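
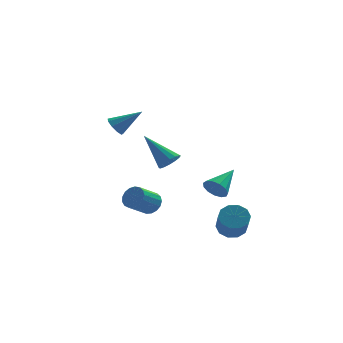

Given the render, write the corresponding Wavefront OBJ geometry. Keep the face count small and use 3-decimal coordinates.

v -3.603 -1.686 3.381
v -3.337 -2.059 3.009
v -2.357 -1.734 4.319
v -3.248 -1.678 2.91
v -3.325 -1.301 3.031
v -3.532 -1.104 3.316
v -3.772 -1.179 3.631
v -3.933 -1.492 3.83
v -3.94 -1.895 3.818
v -3.789 -2.201 3.602
v -3.551 -2.265 3.282
v -1.753 1.474 -3.029
v -1.414 1.659 -2.457
v -2.309 0.951 -1.699
v -2.647 0.766 -2.271
v -1.638 1.898 -2.497
v -2.533 1.19 -1.739
v -1.888 2.041 -2.659
v -2.783 1.333 -1.901
v -2.107 2.053 -2.906
v -3.002 1.345 -2.148
v -2.245 1.933 -3.181
v -3.14 1.225 -2.423
v -2.27 1.708 -3.421
v -3.165 1 -2.664
v -2.176 1.429 -3.572
v -3.071 0.721 -2.814
v -1.986 1.16 -3.598
v -2.881 0.452 -2.84
v -1.742 0.964 -3.493
v -2.637 0.256 -2.735
v -1.5 0.884 -3.282
v -2.395 0.176 -2.525
v -1.317 0.94 -3.014
v -2.212 0.231 -2.256
v -1.233 1.117 -2.748
v -2.128 0.409 -1.991
v -1.268 1.377 -2.547
v -2.163 0.669 -1.79
v 1.256 -0.045 -1.523
v 1.772 -0.204 -1.969
v 2.284 1.145 -0.757
v 1.563 0.085 -2.138
v 1.258 0.333 -2.113
v 0.951 0.46 -1.9
v 0.741 0.428 -1.567
v 0.695 0.245 -1.221
v 0.826 -0.03 -0.97
v 1.094 -0.31 -0.895
v 1.413 -0.505 -1.02
v 1.682 -0.555 -1.304
v 1.816 -0.443 -1.658
v 1.762 -2.562 -2.893
v 2.387 -2.264 -2.579
v 2.363 -3.401 -1.453
v 1.738 -3.698 -1.767
v 2.013 -2.06 -2.38
v 1.989 -3.196 -1.255
v 1.543 -2.047 -2.378
v 1.52 -3.184 -1.252
v 1.157 -2.231 -2.572
v 1.134 -3.368 -1.446
v 1.002 -2.542 -2.889
v 0.978 -3.678 -1.763
v 1.137 -2.859 -3.207
v 1.113 -3.996 -2.081
v 1.511 -3.064 -3.405
v 1.487 -4.2 -2.28
v 1.98 -3.076 -3.408
v 1.957 -4.213 -2.282
v 2.366 -2.892 -3.214
v 2.343 -4.029 -2.088
v 2.522 -2.582 -2.897
v 2.498 -3.718 -1.771
v -0.811 1.399 -0.219
v -0.266 1.584 0.105
v -1.989 2.461 1.159
v -0.318 1.829 -0.128
v -0.502 1.958 -0.385
v -0.769 1.938 -0.598
v -1.047 1.774 -0.709
v -1.262 1.509 -0.688
v -1.356 1.215 -0.542
v -1.304 0.97 -0.309
v -1.12 0.84 -0.052
v -0.853 0.861 0.16
v -0.575 1.025 0.271
v -0.361 1.29 0.251
f 2 1 4
f 2 4 3
f 4 1 5
f 4 5 3
f 5 1 6
f 5 6 3
f 6 1 7
f 6 7 3
f 7 1 8
f 7 8 3
f 8 1 9
f 8 9 3
f 9 1 10
f 9 10 3
f 10 1 11
f 10 11 3
f 11 1 2
f 11 2 3
f 13 12 16
f 13 16 14
f 14 16 17
f 14 17 15
f 16 12 18
f 16 18 17
f 17 18 19
f 17 19 15
f 18 12 20
f 18 20 19
f 19 20 21
f 19 21 15
f 20 12 22
f 20 22 21
f 21 22 23
f 21 23 15
f 22 12 24
f 22 24 23
f 23 24 25
f 23 25 15
f 24 12 26
f 24 26 25
f 25 26 27
f 25 27 15
f 26 12 28
f 26 28 27
f 27 28 29
f 27 29 15
f 28 12 30
f 28 30 29
f 29 30 31
f 29 31 15
f 30 12 32
f 30 32 31
f 31 32 33
f 31 33 15
f 32 12 34
f 32 34 33
f 33 34 35
f 33 35 15
f 34 12 36
f 34 36 35
f 35 36 37
f 35 37 15
f 36 12 38
f 36 38 37
f 37 38 39
f 37 39 15
f 38 12 13
f 38 13 39
f 39 13 14
f 39 14 15
f 41 40 43
f 41 43 42
f 43 40 44
f 43 44 42
f 44 40 45
f 44 45 42
f 45 40 46
f 45 46 42
f 46 40 47
f 46 47 42
f 47 40 48
f 47 48 42
f 48 40 49
f 48 49 42
f 49 40 50
f 49 50 42
f 50 40 51
f 50 51 42
f 51 40 52
f 51 52 42
f 52 40 41
f 52 41 42
f 54 53 57
f 54 57 55
f 55 57 58
f 55 58 56
f 57 53 59
f 57 59 58
f 58 59 60
f 58 60 56
f 59 53 61
f 59 61 60
f 60 61 62
f 60 62 56
f 61 53 63
f 61 63 62
f 62 63 64
f 62 64 56
f 63 53 65
f 63 65 64
f 64 65 66
f 64 66 56
f 65 53 67
f 65 67 66
f 66 67 68
f 66 68 56
f 67 53 69
f 67 69 68
f 68 69 70
f 68 70 56
f 69 53 71
f 69 71 70
f 70 71 72
f 70 72 56
f 71 53 73
f 71 73 72
f 72 73 74
f 72 74 56
f 73 53 54
f 73 54 74
f 74 54 55
f 74 55 56
f 76 75 78
f 76 78 77
f 78 75 79
f 78 79 77
f 79 75 80
f 79 80 77
f 80 75 81
f 80 81 77
f 81 75 82
f 81 82 77
f 82 75 83
f 82 83 77
f 83 75 84
f 83 84 77
f 84 75 85
f 84 85 77
f 85 75 86
f 85 86 77
f 86 75 87
f 86 87 77
f 87 75 88
f 87 88 77
f 88 75 76
f 88 76 77



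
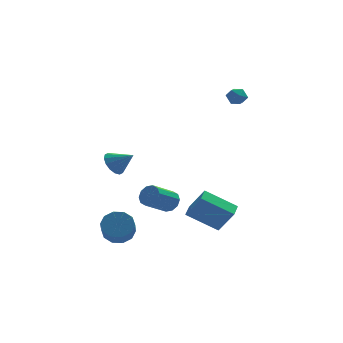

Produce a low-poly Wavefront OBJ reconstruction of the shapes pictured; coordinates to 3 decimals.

v -3.551 -2.828 -4.058
v -2.744 -2.61 -3.674
v -2.902 -3.714 -2.717
v -3.709 -3.932 -3.102
v -3.152 -2.318 -3.405
v -3.309 -3.423 -2.448
v -3.712 -2.222 -3.385
v -3.869 -3.326 -2.428
v -4.21 -2.356 -3.623
v -4.368 -3.461 -2.666
v -4.457 -2.671 -4.027
v -4.615 -3.776 -3.07
v -4.358 -3.046 -4.443
v -4.516 -4.15 -3.486
v -3.951 -3.337 -4.712
v -4.108 -4.442 -3.755
v -3.391 -3.434 -4.732
v -3.548 -4.538 -3.775
v -2.892 -3.299 -4.494
v -3.05 -4.404 -3.537
v -2.645 -2.984 -4.09
v -2.803 -4.089 -3.133
v 4.005 2.392 3.105
v 4.246 2.013 3.606
v 3.074 2.527 3.654
v 3.315 2.148 4.155
v 3.577 2.756 4.038
v 4.152 2.673 3.698
v 3.168 1.867 3.562
v 3.743 1.784 3.222
v 3.729 1.689 3.888
v 3.982 2.238 4.182
v 3.338 2.302 3.078
v 3.591 2.851 3.372
v -3.266 1.984 -1.069
v -2.692 2.284 -1.62
v -2.234 1.476 -0.271
v -2.755 2.61 -1.331
v -2.954 2.769 -0.973
v -3.237 2.717 -0.64
v -3.528 2.469 -0.422
v -3.748 2.091 -0.377
v -3.84 1.684 -0.518
v -3.777 1.357 -0.807
v -3.578 1.199 -1.165
v -3.295 1.251 -1.498
v -3.004 1.499 -1.716
v -2.784 1.877 -1.761
v 2.002 -1.799 -4.881
v 0.252 -1.35 -3.773
v 2.351 -0.891 -4.698
v 0.6 -0.442 -3.59
v 2.76 -2.378 -3.45
v 1.009 -1.929 -2.342
v 3.108 -1.47 -3.267
v 1.358 -1.021 -2.159
v -0.858 -3.128 -1.94
v -0.628 -2.82 -1.343
v -1.812 -3.604 -0.483
v -2.042 -3.912 -1.08
v -0.931 -2.559 -1.522
v -2.115 -3.342 -0.662
v -1.207 -2.515 -1.861
v -2.391 -3.298 -1.001
v -1.349 -2.705 -2.23
v -2.533 -3.488 -1.37
v -1.303 -3.057 -2.488
v -2.487 -3.84 -1.628
v -1.088 -3.436 -2.537
v -2.272 -4.22 -1.677
v -0.785 -3.698 -2.358
v -1.969 -4.481 -1.498
v -0.509 -3.742 -2.019
v -1.693 -4.525 -1.159
v -0.367 -3.552 -1.65
v -1.551 -4.335 -0.79
v -0.413 -3.2 -1.392
v -1.597 -3.983 -0.532
f 2 1 5
f 2 5 3
f 3 5 6
f 3 6 4
f 5 1 7
f 5 7 6
f 6 7 8
f 6 8 4
f 7 1 9
f 7 9 8
f 8 9 10
f 8 10 4
f 9 1 11
f 9 11 10
f 10 11 12
f 10 12 4
f 11 1 13
f 11 13 12
f 12 13 14
f 12 14 4
f 13 1 15
f 13 15 14
f 14 15 16
f 14 16 4
f 15 1 17
f 15 17 16
f 16 17 18
f 16 18 4
f 17 1 19
f 17 19 18
f 18 19 20
f 18 20 4
f 19 1 21
f 19 21 20
f 20 21 22
f 20 22 4
f 21 1 2
f 21 2 22
f 22 2 3
f 22 3 4
f 23 34 28
f 23 28 24
f 23 24 30
f 23 30 33
f 23 33 34
f 24 28 32
f 28 34 27
f 34 33 25
f 33 30 29
f 30 24 31
f 26 32 27
f 26 27 25
f 26 25 29
f 26 29 31
f 26 31 32
f 27 32 28
f 25 27 34
f 29 25 33
f 31 29 30
f 32 31 24
f 36 35 38
f 36 38 37
f 38 35 39
f 38 39 37
f 39 35 40
f 39 40 37
f 40 35 41
f 40 41 37
f 41 35 42
f 41 42 37
f 42 35 43
f 42 43 37
f 43 35 44
f 43 44 37
f 44 35 45
f 44 45 37
f 45 35 46
f 45 46 37
f 46 35 47
f 46 47 37
f 47 35 48
f 47 48 37
f 48 35 36
f 48 36 37
f 50 52 49
f 53 50 49
f 49 52 51
f 51 53 49
f 50 56 52
f 54 50 53
f 54 56 50
f 52 56 51
f 55 53 51
f 51 56 55
f 55 54 53
f 56 54 55
f 58 57 61
f 58 61 59
f 59 61 62
f 59 62 60
f 61 57 63
f 61 63 62
f 62 63 64
f 62 64 60
f 63 57 65
f 63 65 64
f 64 65 66
f 64 66 60
f 65 57 67
f 65 67 66
f 66 67 68
f 66 68 60
f 67 57 69
f 67 69 68
f 68 69 70
f 68 70 60
f 69 57 71
f 69 71 70
f 70 71 72
f 70 72 60
f 71 57 73
f 71 73 72
f 72 73 74
f 72 74 60
f 73 57 75
f 73 75 74
f 74 75 76
f 74 76 60
f 75 57 77
f 75 77 76
f 76 77 78
f 76 78 60
f 77 57 58
f 77 58 78
f 78 58 59
f 78 59 60



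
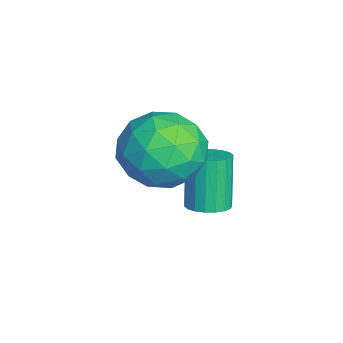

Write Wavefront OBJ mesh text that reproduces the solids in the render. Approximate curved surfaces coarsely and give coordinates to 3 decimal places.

v 1.435 1.02 -2.229
v 2.367 0.552 -1.52
v 0.433 -0.752 -2.08
v 1.365 -1.22 -1.371
v 0.62 -0.311 -0.913
v 1.239 0.784 -1.005
v 1.561 -0.984 -2.595
v 2.18 0.111 -2.687
v 2.445 -0.687 -1.746
v 1.864 -0.271 -0.706
v 0.936 0.071 -2.894
v 0.355 0.487 -1.854
v 1.989 0.942 -1.887
v 0.811 -1.142 -1.713
v 0.373 -0.608 -1.444
v 0.921 -0.883 -1.027
v 1.326 1.078 -1.585
v 1.874 0.803 -1.168
v 0.847 0.296 -0.811
v 0.926 -1.003 -2.432
v 1.474 -1.278 -2.015
v 1.879 0.683 -2.573
v 2.427 0.408 -2.156
v 1.953 -0.496 -2.789
v 2.583 -0.061 -1.603
v 1.994 -1.103 -1.516
v 2.109 -0.965 -2.236
v 2.473 -0.321 -2.289
v 2.241 0.183 -0.992
v 1.652 -0.859 -0.905
v 1.214 -0.324 -0.636
v 1.578 0.319 -0.69
v 2.287 -0.545 -1.125
v 1.148 0.659 -2.695
v 0.559 -0.383 -2.608
v 1.222 -0.519 -2.91
v 1.586 0.124 -2.964
v 0.806 0.903 -2.084
v 0.217 -0.139 -1.997
v 0.327 0.121 -1.311
v 0.691 0.765 -1.364
v 0.513 0.345 -2.475
v 0.662 1.139 -4.719
v 1.119 1.544 -4.562
v 0.515 1.605 -2.964
v 0.058 1.201 -3.121
v 0.912 1.713 -4.647
v 0.308 1.774 -3.048
v 0.655 1.769 -4.746
v 0.051 1.83 -3.147
v 0.4 1.7 -4.84
v -0.204 1.761 -3.241
v 0.197 1.52 -4.909
v -0.407 1.581 -3.311
v 0.086 1.264 -4.942
v -0.518 1.325 -3.343
v 0.089 0.984 -4.93
v -0.515 1.045 -3.331
v 0.205 0.735 -4.876
v -0.399 0.796 -3.278
v 0.412 0.566 -4.792
v -0.192 0.627 -3.193
v 0.669 0.51 -4.693
v 0.065 0.571 -3.094
v 0.924 0.579 -4.599
v 0.32 0.64 -3
v 1.127 0.759 -4.529
v 0.523 0.82 -2.931
v 1.238 1.015 -4.497
v 0.634 1.076 -2.898
v 1.235 1.295 -4.509
v 0.631 1.356 -2.91
f 1 38 17
f 38 12 41
f 17 41 6
f 38 41 17
f 1 17 13
f 17 6 18
f 13 18 2
f 17 18 13
f 1 13 22
f 13 2 23
f 22 23 8
f 13 23 22
f 1 22 34
f 22 8 37
f 34 37 11
f 22 37 34
f 1 34 38
f 34 11 42
f 38 42 12
f 34 42 38
f 2 18 29
f 18 6 32
f 29 32 10
f 18 32 29
f 6 41 19
f 41 12 40
f 19 40 5
f 41 40 19
f 12 42 39
f 42 11 35
f 39 35 3
f 42 35 39
f 11 37 36
f 37 8 24
f 36 24 7
f 37 24 36
f 8 23 28
f 23 2 25
f 28 25 9
f 23 25 28
f 4 30 16
f 30 10 31
f 16 31 5
f 30 31 16
f 4 16 14
f 16 5 15
f 14 15 3
f 16 15 14
f 4 14 21
f 14 3 20
f 21 20 7
f 14 20 21
f 4 21 26
f 21 7 27
f 26 27 9
f 21 27 26
f 4 26 30
f 26 9 33
f 30 33 10
f 26 33 30
f 5 31 19
f 31 10 32
f 19 32 6
f 31 32 19
f 3 15 39
f 15 5 40
f 39 40 12
f 15 40 39
f 7 20 36
f 20 3 35
f 36 35 11
f 20 35 36
f 9 27 28
f 27 7 24
f 28 24 8
f 27 24 28
f 10 33 29
f 33 9 25
f 29 25 2
f 33 25 29
f 44 43 47
f 44 47 45
f 45 47 48
f 45 48 46
f 47 43 49
f 47 49 48
f 48 49 50
f 48 50 46
f 49 43 51
f 49 51 50
f 50 51 52
f 50 52 46
f 51 43 53
f 51 53 52
f 52 53 54
f 52 54 46
f 53 43 55
f 53 55 54
f 54 55 56
f 54 56 46
f 55 43 57
f 55 57 56
f 56 57 58
f 56 58 46
f 57 43 59
f 57 59 58
f 58 59 60
f 58 60 46
f 59 43 61
f 59 61 60
f 60 61 62
f 60 62 46
f 61 43 63
f 61 63 62
f 62 63 64
f 62 64 46
f 63 43 65
f 63 65 64
f 64 65 66
f 64 66 46
f 65 43 67
f 65 67 66
f 66 67 68
f 66 68 46
f 67 43 69
f 67 69 68
f 68 69 70
f 68 70 46
f 69 43 71
f 69 71 70
f 70 71 72
f 70 72 46
f 71 43 44
f 71 44 72
f 72 44 45
f 72 45 46



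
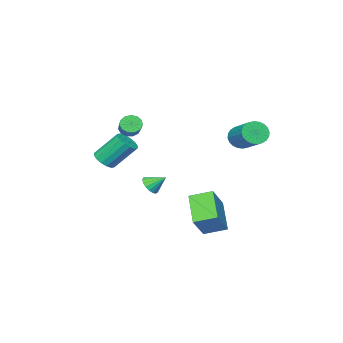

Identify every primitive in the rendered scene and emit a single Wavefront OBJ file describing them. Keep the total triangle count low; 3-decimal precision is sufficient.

v 0.817 -2.135 -0.549
v 1.089 -2.606 -0.078
v 0.315 -1.617 1.36
v 0.043 -1.145 0.889
v 1.353 -2.345 -0.116
v 0.578 -1.356 1.322
v 1.472 -2.028 -0.271
v 0.698 -1.038 1.168
v 1.416 -1.739 -0.499
v 0.642 -0.749 0.939
v 1.2 -1.556 -0.741
v 0.426 -0.566 0.697
v 0.881 -1.528 -0.932
v 0.107 -0.539 0.506
v 0.545 -1.663 -1.02
v -0.229 -0.674 0.418
v 0.282 -1.924 -0.982
v -0.493 -0.935 0.456
v 0.162 -2.242 -0.828
v -0.612 -1.252 0.611
v 0.218 -2.531 -0.599
v -0.556 -1.541 0.839
v 0.434 -2.714 -0.357
v -0.34 -1.724 1.081
v 0.753 -2.741 -0.166
v -0.021 -1.752 1.272
v 1.332 0.379 2.488
v 1.656 -0.056 2.72
v 2.392 0.846 3.384
v 2.068 1.281 3.152
v 1.805 0.031 2.436
v 2.542 0.933 3.1
v 1.804 0.228 2.169
v 2.541 1.13 2.832
v 1.654 0.474 2.003
v 2.39 1.375 2.666
v 1.401 0.689 1.991
v 2.137 1.591 2.654
v 1.126 0.806 2.137
v 1.862 1.708 2.801
v 0.916 0.787 2.394
v 1.653 1.689 3.058
v 0.839 0.639 2.682
v 1.575 1.541 3.345
v 0.918 0.408 2.908
v 1.654 1.31 3.571
v 1.128 0.168 3
v 1.865 1.07 3.664
v 1.403 -0.005 2.93
v 2.14 0.897 3.594
v -2.367 1.765 -3.855
v -1.159 2.184 -2.546
v -3.155 2.77 -3.45
v -1.947 3.189 -2.14
v -1.413 3.031 -5.14
v -0.205 3.45 -3.83
v -2.201 4.036 -4.734
v -0.993 4.455 -3.425
v -4.353 2.944 1.092
v -3.987 2.502 1.621
v -3.261 4.174 2.516
v -3.627 4.616 1.988
v -3.774 2.526 1.405
v -3.048 4.197 2.3
v -3.649 2.613 1.141
v -2.923 4.284 2.036
v -3.631 2.75 0.87
v -2.905 4.421 1.765
v -3.723 2.917 0.633
v -2.997 4.588 1.528
v -3.911 3.088 0.466
v -3.185 4.759 1.361
v -4.166 3.238 0.394
v -3.441 4.909 1.289
v -4.45 3.342 0.429
v -3.724 5.013 1.324
v -4.719 3.386 0.564
v -3.993 5.058 1.459
v -4.932 3.363 0.78
v -4.206 5.034 1.675
v -5.057 3.276 1.044
v -4.331 4.947 1.939
v -5.075 3.139 1.315
v -4.349 4.81 2.21
v -4.983 2.972 1.552
v -4.257 4.643 2.447
v -4.795 2.801 1.719
v -4.069 4.472 2.614
v -4.539 2.651 1.791
v -3.814 4.322 2.686
v -4.256 2.547 1.756
v -3.53 4.218 2.651
v -1.842 -1.395 -2.902
v -1.281 -1.359 -2.557
v -2.298 -0.645 -2.238
v -1.246 -1.139 -2.781
v -1.348 -0.978 -3.033
v -1.563 -0.913 -3.255
v -1.842 -0.957 -3.396
v -2.121 -1.103 -3.424
v -2.336 -1.315 -3.332
v -2.438 -1.545 -3.141
v -2.404 -1.741 -2.896
v -2.241 -1.858 -2.652
v -1.986 -1.869 -2.465
v -1.699 -1.771 -2.378
v -1.444 -1.587 -2.411
f 2 1 5
f 2 5 3
f 3 5 6
f 3 6 4
f 5 1 7
f 5 7 6
f 6 7 8
f 6 8 4
f 7 1 9
f 7 9 8
f 8 9 10
f 8 10 4
f 9 1 11
f 9 11 10
f 10 11 12
f 10 12 4
f 11 1 13
f 11 13 12
f 12 13 14
f 12 14 4
f 13 1 15
f 13 15 14
f 14 15 16
f 14 16 4
f 15 1 17
f 15 17 16
f 16 17 18
f 16 18 4
f 17 1 19
f 17 19 18
f 18 19 20
f 18 20 4
f 19 1 21
f 19 21 20
f 20 21 22
f 20 22 4
f 21 1 23
f 21 23 22
f 22 23 24
f 22 24 4
f 23 1 25
f 23 25 24
f 24 25 26
f 24 26 4
f 25 1 2
f 25 2 26
f 26 2 3
f 26 3 4
f 28 27 31
f 28 31 29
f 29 31 32
f 29 32 30
f 31 27 33
f 31 33 32
f 32 33 34
f 32 34 30
f 33 27 35
f 33 35 34
f 34 35 36
f 34 36 30
f 35 27 37
f 35 37 36
f 36 37 38
f 36 38 30
f 37 27 39
f 37 39 38
f 38 39 40
f 38 40 30
f 39 27 41
f 39 41 40
f 40 41 42
f 40 42 30
f 41 27 43
f 41 43 42
f 42 43 44
f 42 44 30
f 43 27 45
f 43 45 44
f 44 45 46
f 44 46 30
f 45 27 47
f 45 47 46
f 46 47 48
f 46 48 30
f 47 27 49
f 47 49 48
f 48 49 50
f 48 50 30
f 49 27 28
f 49 28 50
f 50 28 29
f 50 29 30
f 52 54 51
f 55 52 51
f 51 54 53
f 53 55 51
f 52 58 54
f 56 52 55
f 56 58 52
f 54 58 53
f 57 55 53
f 53 58 57
f 57 56 55
f 58 56 57
f 60 59 63
f 60 63 61
f 61 63 64
f 61 64 62
f 63 59 65
f 63 65 64
f 64 65 66
f 64 66 62
f 65 59 67
f 65 67 66
f 66 67 68
f 66 68 62
f 67 59 69
f 67 69 68
f 68 69 70
f 68 70 62
f 69 59 71
f 69 71 70
f 70 71 72
f 70 72 62
f 71 59 73
f 71 73 72
f 72 73 74
f 72 74 62
f 73 59 75
f 73 75 74
f 74 75 76
f 74 76 62
f 75 59 77
f 75 77 76
f 76 77 78
f 76 78 62
f 77 59 79
f 77 79 78
f 78 79 80
f 78 80 62
f 79 59 81
f 79 81 80
f 80 81 82
f 80 82 62
f 81 59 83
f 81 83 82
f 82 83 84
f 82 84 62
f 83 59 85
f 83 85 84
f 84 85 86
f 84 86 62
f 85 59 87
f 85 87 86
f 86 87 88
f 86 88 62
f 87 59 89
f 87 89 88
f 88 89 90
f 88 90 62
f 89 59 91
f 89 91 90
f 90 91 92
f 90 92 62
f 91 59 60
f 91 60 92
f 92 60 61
f 92 61 62
f 94 93 96
f 94 96 95
f 96 93 97
f 96 97 95
f 97 93 98
f 97 98 95
f 98 93 99
f 98 99 95
f 99 93 100
f 99 100 95
f 100 93 101
f 100 101 95
f 101 93 102
f 101 102 95
f 102 93 103
f 102 103 95
f 103 93 104
f 103 104 95
f 104 93 105
f 104 105 95
f 105 93 106
f 105 106 95
f 106 93 107
f 106 107 95
f 107 93 94
f 107 94 95



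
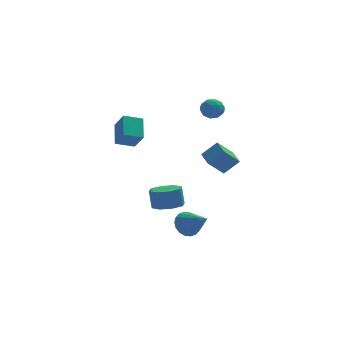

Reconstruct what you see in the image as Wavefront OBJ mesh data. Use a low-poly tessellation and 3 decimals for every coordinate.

v 0.214 3.052 -4.204
v 0.992 2.513 -3.994
v 0.864 2.808 -2.765
v 0.086 3.348 -2.976
v 1.168 3.218 -4.145
v 1.04 3.514 -2.916
v 0.785 3.826 -4.331
v 0.657 4.122 -3.102
v 0.067 3.981 -4.443
v -0.061 4.276 -3.214
v -0.564 3.592 -4.415
v -0.692 3.887 -3.186
v -0.74 2.886 -4.264
v -0.868 3.182 -3.035
v -0.357 2.278 -4.078
v -0.485 2.574 -2.849
v 0.361 2.124 -3.966
v 0.233 2.419 -2.737
v 2.984 -0.033 -0.222
v 2.058 -0.362 0.76
v 2.756 1.113 -0.052
v 1.83 0.783 0.93
v 3.87 0.017 0.63
v 2.944 -0.313 1.612
v 3.642 1.162 0.8
v 2.716 0.833 1.782
v -3.082 -1.278 2.964
v -2.994 -0.038 3.821
v -2.008 -1.115 2.619
v -1.92 0.125 3.476
v -2.66 -1.985 3.944
v -2.572 -0.745 4.801
v -1.586 -1.822 3.599
v -1.498 -0.582 4.456
v 0.751 -2.112 -2.99
v 1.26 -1.491 -2.682
v 1.669 -3.368 -1.97
v 0.971 -1.497 -2.431
v 0.639 -1.625 -2.29
v 0.33 -1.85 -2.288
v 0.103 -2.126 -2.425
v 0.005 -2.4 -2.674
v 0.055 -2.617 -2.985
v 0.243 -2.734 -3.298
v 0.531 -2.727 -3.549
v 0.863 -2.599 -3.69
v 1.173 -2.374 -3.692
v 1.399 -2.098 -3.555
v 1.497 -1.824 -3.306
v 1.448 -1.607 -2.995
v 3.04 2.883 3.022
v 3.32 2.421 3.537
v 2.02 2.979 3.663
v 2.3 2.517 4.178
v 2.586 3.201 4.096
v 3.216 3.142 3.7
v 2.124 2.258 3.5
v 2.754 2.199 3.104
v 2.754 2.034 3.833
v 3.04 2.618 4.201
v 2.3 2.782 2.999
v 2.586 3.366 3.367
v 3.269 2.644 3.223
v 2.071 2.756 3.977
v 2.239 3.159 3.928
v 2.404 2.887 4.231
v 3.208 3.068 3.319
v 3.373 2.796 3.622
v 2.942 3.255 3.95
v 1.967 2.604 3.578
v 2.132 2.332 3.881
v 2.936 2.513 2.969
v 3.101 2.241 3.272
v 2.398 2.145 3.25
v 3.101 2.145 3.7
v 2.502 2.201 4.076
v 2.398 2.049 3.678
v 2.768 2.014 3.445
v 3.269 2.488 3.916
v 2.67 2.544 4.293
v 2.838 2.946 4.244
v 3.208 2.911 4.012
v 2.936 2.26 4.09
v 2.67 2.856 2.907
v 2.071 2.912 3.284
v 2.132 2.489 3.188
v 2.502 2.454 2.956
v 2.838 3.199 3.124
v 2.239 3.255 3.5
v 2.572 3.386 3.755
v 2.942 3.351 3.522
v 2.404 3.14 3.11
f 2 1 5
f 2 5 3
f 3 5 6
f 3 6 4
f 5 1 7
f 5 7 6
f 6 7 8
f 6 8 4
f 7 1 9
f 7 9 8
f 8 9 10
f 8 10 4
f 9 1 11
f 9 11 10
f 10 11 12
f 10 12 4
f 11 1 13
f 11 13 12
f 12 13 14
f 12 14 4
f 13 1 15
f 13 15 14
f 14 15 16
f 14 16 4
f 15 1 17
f 15 17 16
f 16 17 18
f 16 18 4
f 17 1 2
f 17 2 18
f 18 2 3
f 18 3 4
f 20 22 19
f 23 20 19
f 19 22 21
f 21 23 19
f 20 26 22
f 24 20 23
f 24 26 20
f 22 26 21
f 25 23 21
f 21 26 25
f 25 24 23
f 26 24 25
f 28 30 27
f 31 28 27
f 27 30 29
f 29 31 27
f 28 34 30
f 32 28 31
f 32 34 28
f 30 34 29
f 33 31 29
f 29 34 33
f 33 32 31
f 34 32 33
f 36 35 38
f 36 38 37
f 38 35 39
f 38 39 37
f 39 35 40
f 39 40 37
f 40 35 41
f 40 41 37
f 41 35 42
f 41 42 37
f 42 35 43
f 42 43 37
f 43 35 44
f 43 44 37
f 44 35 45
f 44 45 37
f 45 35 46
f 45 46 37
f 46 35 47
f 46 47 37
f 47 35 48
f 47 48 37
f 48 35 49
f 48 49 37
f 49 35 50
f 49 50 37
f 50 35 36
f 50 36 37
f 51 88 67
f 88 62 91
f 67 91 56
f 88 91 67
f 51 67 63
f 67 56 68
f 63 68 52
f 67 68 63
f 51 63 72
f 63 52 73
f 72 73 58
f 63 73 72
f 51 72 84
f 72 58 87
f 84 87 61
f 72 87 84
f 51 84 88
f 84 61 92
f 88 92 62
f 84 92 88
f 52 68 79
f 68 56 82
f 79 82 60
f 68 82 79
f 56 91 69
f 91 62 90
f 69 90 55
f 91 90 69
f 62 92 89
f 92 61 85
f 89 85 53
f 92 85 89
f 61 87 86
f 87 58 74
f 86 74 57
f 87 74 86
f 58 73 78
f 73 52 75
f 78 75 59
f 73 75 78
f 54 80 66
f 80 60 81
f 66 81 55
f 80 81 66
f 54 66 64
f 66 55 65
f 64 65 53
f 66 65 64
f 54 64 71
f 64 53 70
f 71 70 57
f 64 70 71
f 54 71 76
f 71 57 77
f 76 77 59
f 71 77 76
f 54 76 80
f 76 59 83
f 80 83 60
f 76 83 80
f 55 81 69
f 81 60 82
f 69 82 56
f 81 82 69
f 53 65 89
f 65 55 90
f 89 90 62
f 65 90 89
f 57 70 86
f 70 53 85
f 86 85 61
f 70 85 86
f 59 77 78
f 77 57 74
f 78 74 58
f 77 74 78
f 60 83 79
f 83 59 75
f 79 75 52
f 83 75 79



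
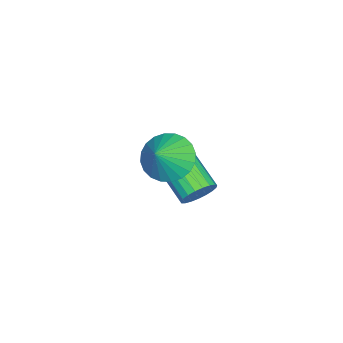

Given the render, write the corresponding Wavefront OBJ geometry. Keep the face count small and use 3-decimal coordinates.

v -0.565 0.478 -2.125
v 0.001 0.257 -1.757
v -0.97 -0.879 -0.946
v -1.535 -0.658 -1.315
v -0.105 0.471 -1.584
v -1.076 -0.664 -0.773
v -0.291 0.687 -1.505
v -1.261 -0.449 -0.694
v -0.524 0.866 -1.533
v -1.494 -0.27 -0.722
v -0.764 0.978 -1.663
v -1.734 -0.157 -0.852
v -0.969 1.004 -1.873
v -1.94 -0.132 -1.062
v -1.105 0.939 -2.127
v -2.076 -0.197 -1.316
v -1.147 0.794 -2.381
v -2.118 -0.342 -1.57
v -1.089 0.594 -2.59
v -2.059 -0.542 -1.779
v -0.94 0.374 -2.719
v -1.91 -0.761 -1.908
v -0.726 0.172 -2.746
v -1.696 -0.963 -1.935
v -0.484 0.024 -2.665
v -1.455 -1.112 -1.854
v -0.256 -0.047 -2.491
v -1.227 -1.183 -1.68
v -0.082 -0.027 -2.254
v -1.052 -1.162 -1.443
v 0.009 0.081 -1.994
v -0.962 -1.055 -1.183
v 2.07 0.161 1.926
v 2.724 0.111 1.253
v 2.93 -0.021 2.774
v 2.726 0.47 1.328
v 2.628 0.782 1.494
v 2.445 0.999 1.726
v 2.205 1.089 1.989
v 1.945 1.037 2.242
v 1.704 0.852 2.447
v 1.518 0.562 2.573
v 1.417 0.211 2.6
v 1.415 -0.148 2.525
v 1.513 -0.46 2.359
v 1.696 -0.678 2.127
v 1.936 -0.767 1.864
v 2.196 -0.716 1.611
v 2.437 -0.531 1.406
v 2.623 -0.24 1.28
f 2 1 5
f 2 5 3
f 3 5 6
f 3 6 4
f 5 1 7
f 5 7 6
f 6 7 8
f 6 8 4
f 7 1 9
f 7 9 8
f 8 9 10
f 8 10 4
f 9 1 11
f 9 11 10
f 10 11 12
f 10 12 4
f 11 1 13
f 11 13 12
f 12 13 14
f 12 14 4
f 13 1 15
f 13 15 14
f 14 15 16
f 14 16 4
f 15 1 17
f 15 17 16
f 16 17 18
f 16 18 4
f 17 1 19
f 17 19 18
f 18 19 20
f 18 20 4
f 19 1 21
f 19 21 20
f 20 21 22
f 20 22 4
f 21 1 23
f 21 23 22
f 22 23 24
f 22 24 4
f 23 1 25
f 23 25 24
f 24 25 26
f 24 26 4
f 25 1 27
f 25 27 26
f 26 27 28
f 26 28 4
f 27 1 29
f 27 29 28
f 28 29 30
f 28 30 4
f 29 1 31
f 29 31 30
f 30 31 32
f 30 32 4
f 31 1 2
f 31 2 32
f 32 2 3
f 32 3 4
f 34 33 36
f 34 36 35
f 36 33 37
f 36 37 35
f 37 33 38
f 37 38 35
f 38 33 39
f 38 39 35
f 39 33 40
f 39 40 35
f 40 33 41
f 40 41 35
f 41 33 42
f 41 42 35
f 42 33 43
f 42 43 35
f 43 33 44
f 43 44 35
f 44 33 45
f 44 45 35
f 45 33 46
f 45 46 35
f 46 33 47
f 46 47 35
f 47 33 48
f 47 48 35
f 48 33 49
f 48 49 35
f 49 33 50
f 49 50 35
f 50 33 34
f 50 34 35



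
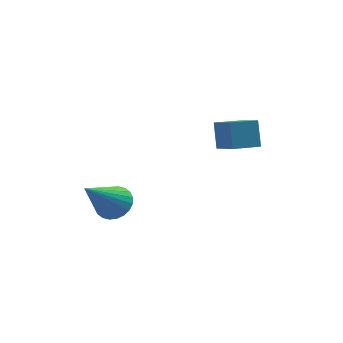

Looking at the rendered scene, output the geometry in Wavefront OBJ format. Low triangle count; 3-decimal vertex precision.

v -1.091 0.118 -3.506
v -0.44 0.058 -3.179
v -1.909 -1.178 -2.114
v -0.553 0.279 -3.039
v -0.747 0.476 -2.97
v -0.993 0.618 -2.983
v -1.255 0.684 -3.075
v -1.491 0.664 -3.233
v -1.666 0.56 -3.432
v -1.754 0.39 -3.643
v -1.741 0.178 -3.833
v -1.628 -0.044 -3.972
v -1.434 -0.24 -4.041
v -1.188 -0.383 -4.029
v -0.926 -0.449 -3.936
v -0.69 -0.429 -3.779
v -0.515 -0.325 -3.579
v -0.427 -0.155 -3.369
v 2.827 1.572 -1.528
v 2.701 2.038 -0.495
v 2.236 2.589 -2.058
v 2.109 3.054 -1.025
v 3.771 2.066 -1.635
v 3.644 2.531 -0.602
v 3.179 3.082 -2.165
v 3.053 3.548 -1.132
f 2 1 4
f 2 4 3
f 4 1 5
f 4 5 3
f 5 1 6
f 5 6 3
f 6 1 7
f 6 7 3
f 7 1 8
f 7 8 3
f 8 1 9
f 8 9 3
f 9 1 10
f 9 10 3
f 10 1 11
f 10 11 3
f 11 1 12
f 11 12 3
f 12 1 13
f 12 13 3
f 13 1 14
f 13 14 3
f 14 1 15
f 14 15 3
f 15 1 16
f 15 16 3
f 16 1 17
f 16 17 3
f 17 1 18
f 17 18 3
f 18 1 2
f 18 2 3
f 20 22 19
f 23 20 19
f 19 22 21
f 21 23 19
f 20 26 22
f 24 20 23
f 24 26 20
f 22 26 21
f 25 23 21
f 21 26 25
f 25 24 23
f 26 24 25



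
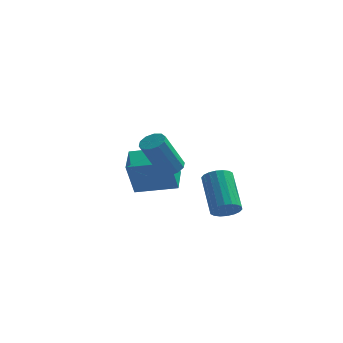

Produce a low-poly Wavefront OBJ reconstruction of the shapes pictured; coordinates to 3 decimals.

v -0.124 3.135 -0.293
v -0.379 2.699 1.299
v -0.329 4.469 0.039
v -0.584 4.033 1.631
v 1.684 3.327 0.049
v 1.429 2.891 1.641
v 1.479 4.661 0.381
v 1.224 4.225 1.973
v 2.357 -0.801 3.039
v 2.71 -1.233 2.993
v 2.117 -1.891 4.594
v 1.763 -1.459 4.641
v 2.875 -0.978 3.159
v 2.281 -1.635 4.76
v 2.841 -0.655 3.279
v 2.248 -1.313 4.88
v 2.623 -0.388 3.308
v 2.029 -1.046 4.909
v 2.303 -0.279 3.234
v 1.709 -0.937 4.835
v 2.003 -0.369 3.086
v 1.41 -1.027 4.687
v 1.839 -0.625 2.92
v 1.245 -1.282 4.521
v 1.872 -0.947 2.8
v 1.279 -1.605 4.401
v 2.091 -1.214 2.771
v 1.497 -1.872 4.372
v 2.411 -1.323 2.845
v 1.817 -1.981 4.446
v 4.06 1.445 -0.132
v 4.658 1.723 -0.13
v 3.999 3.133 1.093
v 3.4 2.855 1.092
v 4.525 1.856 -0.355
v 3.866 3.267 0.868
v 4.3 1.908 -0.536
v 3.64 3.318 0.687
v 4.027 1.868 -0.637
v 3.367 3.278 0.586
v 3.76 1.744 -0.638
v 3.101 3.154 0.585
v 3.553 1.561 -0.539
v 2.894 2.971 0.684
v 3.447 1.355 -0.358
v 2.787 2.765 0.865
v 3.461 1.167 -0.133
v 2.802 2.577 1.09
v 3.594 1.033 0.092
v 2.935 2.444 1.315
v 3.82 0.982 0.273
v 3.16 2.392 1.496
v 4.093 1.022 0.374
v 3.433 2.432 1.597
v 4.359 1.146 0.375
v 3.7 2.556 1.598
v 4.566 1.329 0.276
v 3.907 2.739 1.499
v 4.673 1.535 0.095
v 4.013 2.945 1.318
f 2 4 1
f 5 2 1
f 1 4 3
f 3 5 1
f 2 8 4
f 6 2 5
f 6 8 2
f 4 8 3
f 7 5 3
f 3 8 7
f 7 6 5
f 8 6 7
f 10 9 13
f 10 13 11
f 11 13 14
f 11 14 12
f 13 9 15
f 13 15 14
f 14 15 16
f 14 16 12
f 15 9 17
f 15 17 16
f 16 17 18
f 16 18 12
f 17 9 19
f 17 19 18
f 18 19 20
f 18 20 12
f 19 9 21
f 19 21 20
f 20 21 22
f 20 22 12
f 21 9 23
f 21 23 22
f 22 23 24
f 22 24 12
f 23 9 25
f 23 25 24
f 24 25 26
f 24 26 12
f 25 9 27
f 25 27 26
f 26 27 28
f 26 28 12
f 27 9 29
f 27 29 28
f 28 29 30
f 28 30 12
f 29 9 10
f 29 10 30
f 30 10 11
f 30 11 12
f 32 31 35
f 32 35 33
f 33 35 36
f 33 36 34
f 35 31 37
f 35 37 36
f 36 37 38
f 36 38 34
f 37 31 39
f 37 39 38
f 38 39 40
f 38 40 34
f 39 31 41
f 39 41 40
f 40 41 42
f 40 42 34
f 41 31 43
f 41 43 42
f 42 43 44
f 42 44 34
f 43 31 45
f 43 45 44
f 44 45 46
f 44 46 34
f 45 31 47
f 45 47 46
f 46 47 48
f 46 48 34
f 47 31 49
f 47 49 48
f 48 49 50
f 48 50 34
f 49 31 51
f 49 51 50
f 50 51 52
f 50 52 34
f 51 31 53
f 51 53 52
f 52 53 54
f 52 54 34
f 53 31 55
f 53 55 54
f 54 55 56
f 54 56 34
f 55 31 57
f 55 57 56
f 56 57 58
f 56 58 34
f 57 31 59
f 57 59 58
f 58 59 60
f 58 60 34
f 59 31 32
f 59 32 60
f 60 32 33
f 60 33 34



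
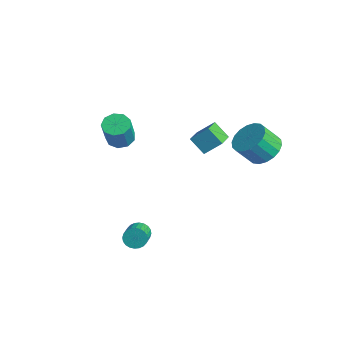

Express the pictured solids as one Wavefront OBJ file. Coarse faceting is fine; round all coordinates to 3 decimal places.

v 1.253 -2.641 -3.16
v 1.675 -2.391 -3.571
v 2.669 -3.149 -3.011
v 2.247 -3.399 -2.6
v 1.691 -2.229 -3.38
v 2.685 -2.988 -2.821
v 1.64 -2.131 -3.157
v 2.634 -2.89 -2.597
v 1.53 -2.11 -2.933
v 2.524 -2.869 -2.374
v 1.378 -2.17 -2.744
v 2.372 -2.929 -2.185
v 1.207 -2.302 -2.619
v 2.201 -3.06 -2.059
v 1.043 -2.485 -2.576
v 2.037 -3.243 -2.016
v 0.911 -2.692 -2.621
v 1.905 -3.45 -2.062
v 0.831 -2.891 -2.749
v 1.825 -3.649 -2.189
v 0.815 -3.052 -2.939
v 1.809 -3.811 -2.38
v 0.866 -3.15 -3.163
v 1.86 -3.909 -2.603
v 0.976 -3.171 -3.386
v 1.97 -3.93 -2.827
v 1.128 -3.111 -3.575
v 2.122 -3.87 -3.016
v 1.299 -2.98 -3.701
v 2.293 -3.738 -3.141
v 1.463 -2.797 -3.744
v 2.457 -3.555 -3.184
v 1.595 -2.59 -3.698
v 2.589 -3.348 -3.139
v 0.623 1.548 0.973
v -0.132 1.16 1.793
v -0.301 2.507 0.575
v -1.056 2.118 1.395
v 1.096 2.342 1.785
v 0.341 1.953 2.605
v 0.172 3.3 1.387
v -0.583 2.912 2.207
v -3.386 -1.138 0.762
v -2.65 -1.091 0.479
v -1.998 -1.676 2.074
v -2.734 -1.722 2.358
v -2.79 -0.622 0.707
v -2.138 -1.207 2.303
v -3.208 -0.394 0.962
v -2.557 -0.979 2.558
v -3.71 -0.514 1.123
v -3.059 -1.099 2.719
v -4.06 -0.926 1.115
v -3.409 -1.51 2.711
v -4.095 -1.437 0.942
v -3.443 -2.021 2.538
v -3.797 -1.808 0.685
v -3.146 -2.392 2.281
v -3.307 -1.865 0.464
v -2.656 -2.449 2.06
v -2.854 -1.582 0.382
v -2.203 -2.167 1.978
v 3.449 3.409 2.393
v 4.116 3.96 2.971
v 3.877 3.102 4.064
v 3.211 2.551 3.487
v 3.712 4.172 3.049
v 3.473 3.314 4.143
v 3.256 4.233 2.997
v 3.017 3.375 4.091
v 2.838 4.131 2.826
v 2.6 3.273 3.919
v 2.542 3.885 2.569
v 2.303 3.028 3.662
v 2.425 3.546 2.277
v 2.186 2.688 3.37
v 2.511 3.179 2.008
v 2.272 2.321 3.102
v 2.783 2.858 1.816
v 2.544 2 2.909
v 3.187 2.646 1.737
v 2.948 1.788 2.831
v 3.643 2.585 1.789
v 3.404 1.727 2.883
v 4.06 2.687 1.961
v 3.822 1.829 3.054
v 4.357 2.932 2.218
v 4.118 2.075 3.311
v 4.474 3.272 2.51
v 4.235 2.414 3.603
v 4.388 3.639 2.778
v 4.149 2.781 3.872
f 2 1 5
f 2 5 3
f 3 5 6
f 3 6 4
f 5 1 7
f 5 7 6
f 6 7 8
f 6 8 4
f 7 1 9
f 7 9 8
f 8 9 10
f 8 10 4
f 9 1 11
f 9 11 10
f 10 11 12
f 10 12 4
f 11 1 13
f 11 13 12
f 12 13 14
f 12 14 4
f 13 1 15
f 13 15 14
f 14 15 16
f 14 16 4
f 15 1 17
f 15 17 16
f 16 17 18
f 16 18 4
f 17 1 19
f 17 19 18
f 18 19 20
f 18 20 4
f 19 1 21
f 19 21 20
f 20 21 22
f 20 22 4
f 21 1 23
f 21 23 22
f 22 23 24
f 22 24 4
f 23 1 25
f 23 25 24
f 24 25 26
f 24 26 4
f 25 1 27
f 25 27 26
f 26 27 28
f 26 28 4
f 27 1 29
f 27 29 28
f 28 29 30
f 28 30 4
f 29 1 31
f 29 31 30
f 30 31 32
f 30 32 4
f 31 1 33
f 31 33 32
f 32 33 34
f 32 34 4
f 33 1 2
f 33 2 34
f 34 2 3
f 34 3 4
f 36 38 35
f 39 36 35
f 35 38 37
f 37 39 35
f 36 42 38
f 40 36 39
f 40 42 36
f 38 42 37
f 41 39 37
f 37 42 41
f 41 40 39
f 42 40 41
f 44 43 47
f 44 47 45
f 45 47 48
f 45 48 46
f 47 43 49
f 47 49 48
f 48 49 50
f 48 50 46
f 49 43 51
f 49 51 50
f 50 51 52
f 50 52 46
f 51 43 53
f 51 53 52
f 52 53 54
f 52 54 46
f 53 43 55
f 53 55 54
f 54 55 56
f 54 56 46
f 55 43 57
f 55 57 56
f 56 57 58
f 56 58 46
f 57 43 59
f 57 59 58
f 58 59 60
f 58 60 46
f 59 43 61
f 59 61 60
f 60 61 62
f 60 62 46
f 61 43 44
f 61 44 62
f 62 44 45
f 62 45 46
f 64 63 67
f 64 67 65
f 65 67 68
f 65 68 66
f 67 63 69
f 67 69 68
f 68 69 70
f 68 70 66
f 69 63 71
f 69 71 70
f 70 71 72
f 70 72 66
f 71 63 73
f 71 73 72
f 72 73 74
f 72 74 66
f 73 63 75
f 73 75 74
f 74 75 76
f 74 76 66
f 75 63 77
f 75 77 76
f 76 77 78
f 76 78 66
f 77 63 79
f 77 79 78
f 78 79 80
f 78 80 66
f 79 63 81
f 79 81 80
f 80 81 82
f 80 82 66
f 81 63 83
f 81 83 82
f 82 83 84
f 82 84 66
f 83 63 85
f 83 85 84
f 84 85 86
f 84 86 66
f 85 63 87
f 85 87 86
f 86 87 88
f 86 88 66
f 87 63 89
f 87 89 88
f 88 89 90
f 88 90 66
f 89 63 91
f 89 91 90
f 90 91 92
f 90 92 66
f 91 63 64
f 91 64 92
f 92 64 65
f 92 65 66



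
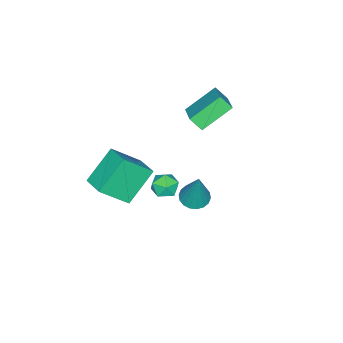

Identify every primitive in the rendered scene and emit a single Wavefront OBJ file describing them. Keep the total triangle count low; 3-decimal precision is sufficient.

v 2.026 -2.852 0.683
v 0.621 -2.434 2.072
v 1.04 -1.912 -0.598
v -0.365 -1.493 0.792
v 2.645 -1.787 0.988
v 1.24 -1.368 2.378
v 1.659 -0.846 -0.292
v 0.254 -0.428 1.097
v -2.877 -0.638 2.951
v -4.137 0.203 3.977
v -2.996 -0.057 2.329
v -4.256 0.784 3.355
v -1.824 0.216 3.545
v -3.084 1.057 4.571
v -1.943 0.797 2.923
v -3.203 1.638 3.949
v -2.343 -0.741 -2.675
v -1.631 -0.485 -2.545
v -2.089 -1.775 -2.035
v -1.377 -1.519 -1.905
v -1.976 -1.174 -1.571
v -2.133 -0.536 -1.966
v -1.587 -1.724 -2.614
v -1.744 -1.086 -3.009
v -1.164 -1.093 -2.507
v -1.404 -0.753 -1.862
v -2.316 -1.507 -2.718
v -2.556 -1.167 -2.073
v 1.426 2.406 1.83
v 2.094 2.241 1.702
v 1.934 2.894 3.85
v 2.083 2.544 1.631
v 1.942 2.82 1.6
v 1.698 3.014 1.614
v 1.401 3.088 1.671
v 1.109 3.026 1.76
v 0.879 2.842 1.862
v 0.758 2.572 1.958
v 0.769 2.269 2.028
v 0.91 1.993 2.059
v 1.153 1.798 2.045
v 1.45 1.725 1.988
v 1.743 1.786 1.899
v 1.972 1.97 1.797
f 2 4 1
f 5 2 1
f 1 4 3
f 3 5 1
f 2 8 4
f 6 2 5
f 6 8 2
f 4 8 3
f 7 5 3
f 3 8 7
f 7 6 5
f 8 6 7
f 10 12 9
f 13 10 9
f 9 12 11
f 11 13 9
f 10 16 12
f 14 10 13
f 14 16 10
f 12 16 11
f 15 13 11
f 11 16 15
f 15 14 13
f 16 14 15
f 17 28 22
f 17 22 18
f 17 18 24
f 17 24 27
f 17 27 28
f 18 22 26
f 22 28 21
f 28 27 19
f 27 24 23
f 24 18 25
f 20 26 21
f 20 21 19
f 20 19 23
f 20 23 25
f 20 25 26
f 21 26 22
f 19 21 28
f 23 19 27
f 25 23 24
f 26 25 18
f 30 29 32
f 30 32 31
f 32 29 33
f 32 33 31
f 33 29 34
f 33 34 31
f 34 29 35
f 34 35 31
f 35 29 36
f 35 36 31
f 36 29 37
f 36 37 31
f 37 29 38
f 37 38 31
f 38 29 39
f 38 39 31
f 39 29 40
f 39 40 31
f 40 29 41
f 40 41 31
f 41 29 42
f 41 42 31
f 42 29 43
f 42 43 31
f 43 29 44
f 43 44 31
f 44 29 30
f 44 30 31



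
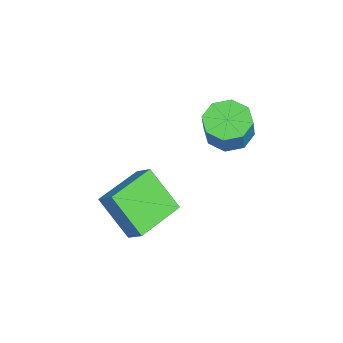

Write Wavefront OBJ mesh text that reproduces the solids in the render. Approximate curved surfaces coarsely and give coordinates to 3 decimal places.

v 0.825 -2.667 -2.524
v 0.193 -3.917 -0.972
v 1.246 -2.07 -1.872
v 0.615 -3.319 -0.32
v 2.645 -3.781 -2.68
v 2.014 -5.03 -1.128
v 3.067 -3.183 -2.028
v 2.435 -4.433 -0.476
v -0.055 -0.441 1.853
v 0.799 -0.461 1.417
v 1.45 -0.439 2.69
v 0.595 -0.419 3.127
v 0.557 0.224 1.529
v 1.207 0.246 2.802
v -0.045 0.519 1.831
v 0.606 0.541 3.104
v -0.652 0.251 2.146
v -0.002 0.274 3.42
v -0.91 -0.421 2.29
v -0.259 -0.399 3.563
v -0.667 -1.106 2.178
v -0.017 -1.084 3.451
v -0.066 -1.401 1.876
v 0.585 -1.379 3.149
v 0.542 -1.134 1.56
v 1.192 -1.111 2.834
f 2 4 1
f 5 2 1
f 1 4 3
f 3 5 1
f 2 8 4
f 6 2 5
f 6 8 2
f 4 8 3
f 7 5 3
f 3 8 7
f 7 6 5
f 8 6 7
f 10 9 13
f 10 13 11
f 11 13 14
f 11 14 12
f 13 9 15
f 13 15 14
f 14 15 16
f 14 16 12
f 15 9 17
f 15 17 16
f 16 17 18
f 16 18 12
f 17 9 19
f 17 19 18
f 18 19 20
f 18 20 12
f 19 9 21
f 19 21 20
f 20 21 22
f 20 22 12
f 21 9 23
f 21 23 22
f 22 23 24
f 22 24 12
f 23 9 25
f 23 25 24
f 24 25 26
f 24 26 12
f 25 9 10
f 25 10 26
f 26 10 11
f 26 11 12



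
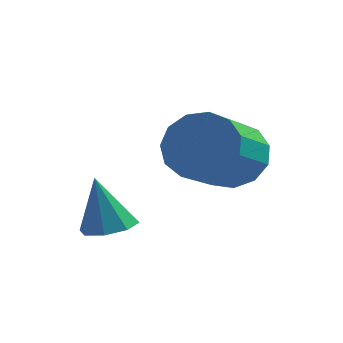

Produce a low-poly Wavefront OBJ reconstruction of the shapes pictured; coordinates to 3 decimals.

v 0.224 1.328 0.773
v 0.857 1.438 0.927
v -0.124 1.412 2.147
v 0.602 1.865 0.836
v 0.127 1.977 0.708
v -0.292 1.709 0.619
v -0.408 1.217 0.619
v -0.154 0.79 0.71
v 0.322 0.678 0.838
v 0.741 0.947 0.927
v 2.287 3.617 2.177
v 2.833 3.927 2.876
v 2.539 2.494 3.742
v 1.993 2.183 3.043
v 2.342 4.094 2.985
v 2.048 2.66 3.851
v 1.834 4.109 2.837
v 1.54 2.676 3.703
v 1.469 3.967 2.48
v 1.175 2.534 3.346
v 1.364 3.715 2.026
v 1.07 2.282 2.892
v 1.553 3.431 1.621
v 1.258 1.998 2.486
v 1.974 3.206 1.392
v 1.68 1.773 2.257
v 2.495 3.112 1.412
v 2.2 1.679 2.278
v 2.949 3.177 1.675
v 2.655 1.744 2.541
v 3.194 3.382 2.098
v 2.9 1.949 2.964
v 3.151 3.662 2.546
v 2.856 2.229 3.411
f 2 1 4
f 2 4 3
f 4 1 5
f 4 5 3
f 5 1 6
f 5 6 3
f 6 1 7
f 6 7 3
f 7 1 8
f 7 8 3
f 8 1 9
f 8 9 3
f 9 1 10
f 9 10 3
f 10 1 2
f 10 2 3
f 12 11 15
f 12 15 13
f 13 15 16
f 13 16 14
f 15 11 17
f 15 17 16
f 16 17 18
f 16 18 14
f 17 11 19
f 17 19 18
f 18 19 20
f 18 20 14
f 19 11 21
f 19 21 20
f 20 21 22
f 20 22 14
f 21 11 23
f 21 23 22
f 22 23 24
f 22 24 14
f 23 11 25
f 23 25 24
f 24 25 26
f 24 26 14
f 25 11 27
f 25 27 26
f 26 27 28
f 26 28 14
f 27 11 29
f 27 29 28
f 28 29 30
f 28 30 14
f 29 11 31
f 29 31 30
f 30 31 32
f 30 32 14
f 31 11 33
f 31 33 32
f 32 33 34
f 32 34 14
f 33 11 12
f 33 12 34
f 34 12 13
f 34 13 14



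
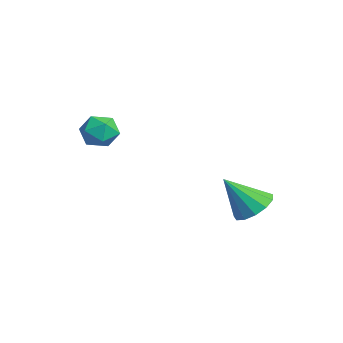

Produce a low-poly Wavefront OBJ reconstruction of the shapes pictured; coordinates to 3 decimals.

v -4.268 -1.557 0.229
v -3.969 -1.056 -0.166
v -3.291 -2.144 0.226
v -2.992 -1.643 -0.169
v -3.163 -1.508 0.501
v -3.767 -1.145 0.503
v -3.493 -2.055 -0.443
v -4.097 -1.692 -0.441
v -3.49 -1.364 -0.581
v -3.286 -1.026 0.002
v -3.974 -2.174 0.058
v -3.77 -1.836 0.641
v -0.192 2.354 -2.241
v 0.499 2.526 -2.005
v -0.368 1.446 -1.059
v 0.239 2.808 -1.828
v -0.158 2.945 -1.781
v -0.565 2.895 -1.88
v -0.854 2.673 -2.094
v -0.933 2.35 -2.354
v -0.777 2.028 -2.578
v -0.435 1.809 -2.695
v -0.015 1.763 -2.668
v 0.348 1.905 -2.505
v 0.54 2.189 -2.258
f 1 12 6
f 1 6 2
f 1 2 8
f 1 8 11
f 1 11 12
f 2 6 10
f 6 12 5
f 12 11 3
f 11 8 7
f 8 2 9
f 4 10 5
f 4 5 3
f 4 3 7
f 4 7 9
f 4 9 10
f 5 10 6
f 3 5 12
f 7 3 11
f 9 7 8
f 10 9 2
f 14 13 16
f 14 16 15
f 16 13 17
f 16 17 15
f 17 13 18
f 17 18 15
f 18 13 19
f 18 19 15
f 19 13 20
f 19 20 15
f 20 13 21
f 20 21 15
f 21 13 22
f 21 22 15
f 22 13 23
f 22 23 15
f 23 13 24
f 23 24 15
f 24 13 25
f 24 25 15
f 25 13 14
f 25 14 15



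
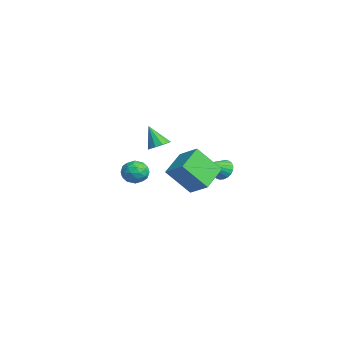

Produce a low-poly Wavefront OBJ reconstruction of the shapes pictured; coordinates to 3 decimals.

v 3.537 -0.624 1.909
v 3.822 -1.013 2.348
v 2.638 -1.167 2.012
v 2.923 -1.556 2.451
v 2.8 -0.933 2.598
v 3.355 -0.597 2.535
v 3.105 -1.583 1.825
v 3.66 -1.247 1.762
v 3.555 -1.605 2.296
v 3.366 -1.203 2.774
v 3.094 -0.977 1.586
v 2.905 -0.575 2.064
v 3.758 -0.771 2.12
v 2.702 -1.409 2.24
v 2.629 -1.043 2.327
v 2.797 -1.271 2.585
v 3.484 -0.527 2.229
v 3.651 -0.755 2.487
v 3.051 -0.708 2.634
v 2.809 -1.425 1.873
v 2.976 -1.653 2.131
v 3.663 -0.909 1.775
v 3.831 -1.137 2.033
v 3.409 -1.472 1.726
v 3.769 -1.347 2.347
v 3.241 -1.667 2.408
v 3.347 -1.682 2.04
v 3.674 -1.485 2.003
v 3.658 -1.111 2.628
v 3.13 -1.43 2.688
v 3.057 -1.064 2.775
v 3.384 -0.867 2.738
v 3.501 -1.46 2.598
v 3.33 -0.75 1.672
v 2.802 -1.069 1.732
v 3.076 -1.313 1.622
v 3.403 -1.116 1.585
v 3.219 -0.513 1.952
v 2.691 -0.833 2.013
v 2.786 -0.695 2.357
v 3.113 -0.498 2.32
v 2.959 -0.72 1.762
v -1.94 4.086 -0.237
v -1.624 4.476 0.093
v -1.44 3.094 0.457
v -1.837 4.459 0.222
v -2.068 4.377 0.272
v -2.276 4.246 0.234
v -2.427 4.087 0.114
v -2.493 3.927 -0.066
v -2.463 3.795 -0.276
v -2.343 3.714 -0.479
v -2.154 3.697 -0.64
v -1.927 3.747 -0.732
v -1.703 3.856 -0.738
v -1.519 4.004 -0.657
v -1.409 4.167 -0.504
v -1.39 4.316 -0.304
v -1.466 4.425 -0.093
v 1.223 2.424 0.895
v 1.021 1.362 2.141
v 2.063 2.982 1.507
v 1.861 1.92 2.754
v 2.239 1.54 0.306
v 2.037 0.478 1.553
v 3.079 2.098 0.919
v 2.877 1.036 2.165
v -3.041 1.344 1.124
v -2.57 1.05 1.254
v -3.579 0.956 2.196
v -2.537 1.374 1.388
v -2.696 1.686 1.421
v -2.987 1.868 1.341
v -3.299 1.849 1.178
v -3.512 1.637 0.994
v -3.546 1.313 0.86
v -3.387 1.001 0.827
v -3.096 0.819 0.907
v -2.784 0.838 1.071
f 1 38 17
f 38 12 41
f 17 41 6
f 38 41 17
f 1 17 13
f 17 6 18
f 13 18 2
f 17 18 13
f 1 13 22
f 13 2 23
f 22 23 8
f 13 23 22
f 1 22 34
f 22 8 37
f 34 37 11
f 22 37 34
f 1 34 38
f 34 11 42
f 38 42 12
f 34 42 38
f 2 18 29
f 18 6 32
f 29 32 10
f 18 32 29
f 6 41 19
f 41 12 40
f 19 40 5
f 41 40 19
f 12 42 39
f 42 11 35
f 39 35 3
f 42 35 39
f 11 37 36
f 37 8 24
f 36 24 7
f 37 24 36
f 8 23 28
f 23 2 25
f 28 25 9
f 23 25 28
f 4 30 16
f 30 10 31
f 16 31 5
f 30 31 16
f 4 16 14
f 16 5 15
f 14 15 3
f 16 15 14
f 4 14 21
f 14 3 20
f 21 20 7
f 14 20 21
f 4 21 26
f 21 7 27
f 26 27 9
f 21 27 26
f 4 26 30
f 26 9 33
f 30 33 10
f 26 33 30
f 5 31 19
f 31 10 32
f 19 32 6
f 31 32 19
f 3 15 39
f 15 5 40
f 39 40 12
f 15 40 39
f 7 20 36
f 20 3 35
f 36 35 11
f 20 35 36
f 9 27 28
f 27 7 24
f 28 24 8
f 27 24 28
f 10 33 29
f 33 9 25
f 29 25 2
f 33 25 29
f 44 43 46
f 44 46 45
f 46 43 47
f 46 47 45
f 47 43 48
f 47 48 45
f 48 43 49
f 48 49 45
f 49 43 50
f 49 50 45
f 50 43 51
f 50 51 45
f 51 43 52
f 51 52 45
f 52 43 53
f 52 53 45
f 53 43 54
f 53 54 45
f 54 43 55
f 54 55 45
f 55 43 56
f 55 56 45
f 56 43 57
f 56 57 45
f 57 43 58
f 57 58 45
f 58 43 59
f 58 59 45
f 59 43 44
f 59 44 45
f 61 63 60
f 64 61 60
f 60 63 62
f 62 64 60
f 61 67 63
f 65 61 64
f 65 67 61
f 63 67 62
f 66 64 62
f 62 67 66
f 66 65 64
f 67 65 66
f 69 68 71
f 69 71 70
f 71 68 72
f 71 72 70
f 72 68 73
f 72 73 70
f 73 68 74
f 73 74 70
f 74 68 75
f 74 75 70
f 75 68 76
f 75 76 70
f 76 68 77
f 76 77 70
f 77 68 78
f 77 78 70
f 78 68 79
f 78 79 70
f 79 68 69
f 79 69 70



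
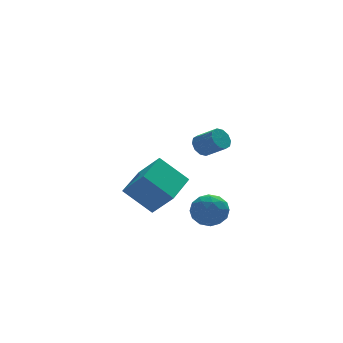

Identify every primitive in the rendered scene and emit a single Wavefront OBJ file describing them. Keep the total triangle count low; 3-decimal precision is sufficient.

v -0.766 -2.467 2.341
v -0.236 -2.294 2.047
v 0.415 -3.1 2.746
v -0.114 -3.273 3.039
v -0.282 -2.063 2.357
v 0.369 -2.869 3.056
v -0.514 -1.986 2.661
v 0.137 -2.793 3.359
v -0.841 -2.093 2.842
v -0.19 -2.9 3.541
v -1.14 -2.343 2.832
v -0.489 -3.149 3.531
v -1.295 -2.64 2.634
v -0.644 -3.446 3.333
v -1.249 -2.871 2.324
v -0.598 -3.677 3.023
v -1.017 -2.947 2.021
v -0.366 -3.754 2.719
v -0.69 -2.84 1.839
v -0.039 -3.647 2.538
v -0.391 -2.591 1.849
v 0.26 -3.397 2.548
v -0.407 -0.741 -2.322
v 0.577 -0.907 -2.368
v -0.677 -2.333 -2.372
v 0.307 -2.499 -2.418
v -0.1 -2.143 -1.579
v 0.067 -1.159 -1.548
v -0.167 -2.081 -3.192
v 0 -1.097 -3.161
v 0.725 -1.735 -2.907
v 0.767 -1.773 -1.909
v -0.867 -1.467 -2.831
v -0.825 -1.505 -1.833
v 0.109 -0.684 -2.341
v -0.209 -2.556 -2.399
v -0.448 -2.347 -1.906
v 0.13 -2.444 -1.933
v -0.191 -0.832 -1.858
v 0.388 -0.93 -1.886
v -0.011 -1.656 -1.422
v -0.488 -2.31 -2.854
v 0.091 -2.408 -2.882
v -0.23 -0.796 -2.807
v 0.348 -0.893 -2.834
v -0.089 -1.584 -3.318
v 0.775 -1.268 -2.685
v 0.615 -2.204 -2.714
v 0.337 -1.959 -3.169
v 0.435 -1.38 -3.151
v 0.799 -1.291 -2.098
v 0.64 -2.227 -2.128
v 0.4 -2.018 -1.634
v 0.499 -1.439 -1.616
v 0.886 -1.778 -2.415
v -0.74 -1.013 -2.612
v -0.899 -1.949 -2.642
v -0.599 -1.801 -3.124
v -0.5 -1.222 -3.106
v -0.715 -1.036 -2.026
v -0.875 -1.972 -2.055
v -0.535 -1.86 -1.589
v -0.437 -1.281 -1.571
v -0.986 -1.462 -2.325
v -1.777 1.748 -3.833
v -3.046 2.529 -2.499
v -0.398 3.416 -3.497
v -1.667 4.197 -2.163
v -0.993 0.843 -2.557
v -2.262 1.624 -1.223
v 0.386 2.511 -2.221
v -0.883 3.292 -0.887
f 2 1 5
f 2 5 3
f 3 5 6
f 3 6 4
f 5 1 7
f 5 7 6
f 6 7 8
f 6 8 4
f 7 1 9
f 7 9 8
f 8 9 10
f 8 10 4
f 9 1 11
f 9 11 10
f 10 11 12
f 10 12 4
f 11 1 13
f 11 13 12
f 12 13 14
f 12 14 4
f 13 1 15
f 13 15 14
f 14 15 16
f 14 16 4
f 15 1 17
f 15 17 16
f 16 17 18
f 16 18 4
f 17 1 19
f 17 19 18
f 18 19 20
f 18 20 4
f 19 1 21
f 19 21 20
f 20 21 22
f 20 22 4
f 21 1 2
f 21 2 22
f 22 2 3
f 22 3 4
f 23 60 39
f 60 34 63
f 39 63 28
f 60 63 39
f 23 39 35
f 39 28 40
f 35 40 24
f 39 40 35
f 23 35 44
f 35 24 45
f 44 45 30
f 35 45 44
f 23 44 56
f 44 30 59
f 56 59 33
f 44 59 56
f 23 56 60
f 56 33 64
f 60 64 34
f 56 64 60
f 24 40 51
f 40 28 54
f 51 54 32
f 40 54 51
f 28 63 41
f 63 34 62
f 41 62 27
f 63 62 41
f 34 64 61
f 64 33 57
f 61 57 25
f 64 57 61
f 33 59 58
f 59 30 46
f 58 46 29
f 59 46 58
f 30 45 50
f 45 24 47
f 50 47 31
f 45 47 50
f 26 52 38
f 52 32 53
f 38 53 27
f 52 53 38
f 26 38 36
f 38 27 37
f 36 37 25
f 38 37 36
f 26 36 43
f 36 25 42
f 43 42 29
f 36 42 43
f 26 43 48
f 43 29 49
f 48 49 31
f 43 49 48
f 26 48 52
f 48 31 55
f 52 55 32
f 48 55 52
f 27 53 41
f 53 32 54
f 41 54 28
f 53 54 41
f 25 37 61
f 37 27 62
f 61 62 34
f 37 62 61
f 29 42 58
f 42 25 57
f 58 57 33
f 42 57 58
f 31 49 50
f 49 29 46
f 50 46 30
f 49 46 50
f 32 55 51
f 55 31 47
f 51 47 24
f 55 47 51
f 66 68 65
f 69 66 65
f 65 68 67
f 67 69 65
f 66 72 68
f 70 66 69
f 70 72 66
f 68 72 67
f 71 69 67
f 67 72 71
f 71 70 69
f 72 70 71



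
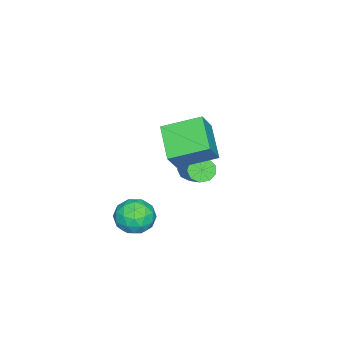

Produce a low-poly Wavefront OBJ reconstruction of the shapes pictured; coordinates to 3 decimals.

v 2.57 -2.403 -2.776
v 3.497 -2.942 -2.742
v 1.863 -3.678 -3.718
v 2.79 -4.217 -3.684
v 2.204 -4.099 -2.793
v 2.641 -3.312 -2.211
v 2.719 -3.308 -4.249
v 3.156 -2.521 -3.667
v 3.588 -3.502 -3.652
v 3.271 -3.991 -2.752
v 2.089 -2.629 -3.708
v 1.772 -3.118 -2.808
v 3.095 -2.561 -2.676
v 2.265 -4.059 -3.784
v 1.92 -3.99 -3.26
v 2.465 -4.307 -3.24
v 2.593 -2.778 -2.364
v 3.137 -3.095 -2.344
v 2.378 -3.775 -2.374
v 2.223 -3.525 -4.116
v 2.767 -3.842 -4.096
v 2.895 -2.313 -3.22
v 3.44 -2.63 -3.2
v 2.982 -2.845 -4.086
v 3.694 -3.207 -3.191
v 3.279 -3.956 -3.745
v 3.237 -3.422 -4.077
v 3.493 -2.959 -3.735
v 3.507 -3.494 -2.662
v 3.092 -4.243 -3.216
v 2.748 -4.174 -2.692
v 3.004 -3.711 -2.35
v 3.561 -3.823 -3.197
v 2.268 -2.377 -3.244
v 1.853 -3.126 -3.798
v 2.356 -2.909 -4.11
v 2.612 -2.446 -3.768
v 2.081 -2.664 -2.715
v 1.666 -3.413 -3.269
v 1.867 -3.661 -2.725
v 2.123 -3.198 -2.383
v 1.799 -2.797 -3.263
v -0.958 -1.996 -1.955
v -0.525 -1.918 -2.512
v 0.831 -0.807 -1.302
v 0.398 -0.884 -0.745
v -0.841 -1.55 -2.495
v 0.515 -0.439 -1.285
v -1.212 -1.39 -2.226
v 0.144 -0.279 -1.016
v -1.465 -1.514 -1.829
v -0.108 -0.403 -0.62
v -1.48 -1.863 -1.492
v -0.124 -0.752 -0.282
v -1.251 -2.274 -1.371
v 0.105 -1.163 -0.161
v -0.885 -2.555 -1.523
v 0.471 -1.444 -0.314
v -0.553 -2.574 -1.878
v 0.803 -1.463 -0.668
v -0.411 -2.322 -2.268
v 0.945 -1.211 -1.058
v 2.468 -1.242 0.765
v 1.012 -2.254 1.712
v 1.704 0.522 1.477
v 0.248 -0.49 2.423
v 3.292 -1.35 1.917
v 1.836 -2.362 2.863
v 2.528 0.414 2.628
v 1.072 -0.598 3.575
f 1 38 17
f 38 12 41
f 17 41 6
f 38 41 17
f 1 17 13
f 17 6 18
f 13 18 2
f 17 18 13
f 1 13 22
f 13 2 23
f 22 23 8
f 13 23 22
f 1 22 34
f 22 8 37
f 34 37 11
f 22 37 34
f 1 34 38
f 34 11 42
f 38 42 12
f 34 42 38
f 2 18 29
f 18 6 32
f 29 32 10
f 18 32 29
f 6 41 19
f 41 12 40
f 19 40 5
f 41 40 19
f 12 42 39
f 42 11 35
f 39 35 3
f 42 35 39
f 11 37 36
f 37 8 24
f 36 24 7
f 37 24 36
f 8 23 28
f 23 2 25
f 28 25 9
f 23 25 28
f 4 30 16
f 30 10 31
f 16 31 5
f 30 31 16
f 4 16 14
f 16 5 15
f 14 15 3
f 16 15 14
f 4 14 21
f 14 3 20
f 21 20 7
f 14 20 21
f 4 21 26
f 21 7 27
f 26 27 9
f 21 27 26
f 4 26 30
f 26 9 33
f 30 33 10
f 26 33 30
f 5 31 19
f 31 10 32
f 19 32 6
f 31 32 19
f 3 15 39
f 15 5 40
f 39 40 12
f 15 40 39
f 7 20 36
f 20 3 35
f 36 35 11
f 20 35 36
f 9 27 28
f 27 7 24
f 28 24 8
f 27 24 28
f 10 33 29
f 33 9 25
f 29 25 2
f 33 25 29
f 44 43 47
f 44 47 45
f 45 47 48
f 45 48 46
f 47 43 49
f 47 49 48
f 48 49 50
f 48 50 46
f 49 43 51
f 49 51 50
f 50 51 52
f 50 52 46
f 51 43 53
f 51 53 52
f 52 53 54
f 52 54 46
f 53 43 55
f 53 55 54
f 54 55 56
f 54 56 46
f 55 43 57
f 55 57 56
f 56 57 58
f 56 58 46
f 57 43 59
f 57 59 58
f 58 59 60
f 58 60 46
f 59 43 61
f 59 61 60
f 60 61 62
f 60 62 46
f 61 43 44
f 61 44 62
f 62 44 45
f 62 45 46
f 64 66 63
f 67 64 63
f 63 66 65
f 65 67 63
f 64 70 66
f 68 64 67
f 68 70 64
f 66 70 65
f 69 67 65
f 65 70 69
f 69 68 67
f 70 68 69



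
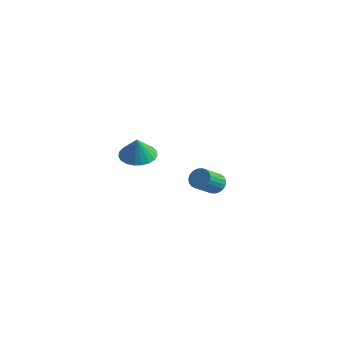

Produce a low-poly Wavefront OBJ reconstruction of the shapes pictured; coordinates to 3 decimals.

v -2.97 4.389 -3.197
v -2.604 4.707 -2.735
v -2.724 3.489 -1.801
v -3.09 3.171 -2.263
v -2.863 4.785 -2.668
v -2.983 3.567 -1.733
v -3.14 4.794 -2.691
v -3.26 3.576 -1.757
v -3.388 4.733 -2.803
v -3.508 3.515 -1.868
v -3.564 4.613 -2.982
v -3.684 3.394 -2.048
v -3.637 4.453 -3.199
v -3.757 3.235 -2.264
v -3.594 4.283 -3.416
v -3.715 3.065 -2.481
v -3.444 4.131 -3.594
v -3.564 2.913 -2.66
v -3.212 4.024 -3.704
v -3.332 2.806 -2.77
v -2.938 3.98 -3.727
v -3.058 2.762 -2.792
v -2.669 4.006 -3.658
v -2.789 2.788 -2.723
v -2.453 4.099 -3.509
v -2.573 2.881 -2.574
v -2.325 4.242 -3.306
v -2.446 3.024 -2.372
v -2.31 4.41 -3.085
v -2.43 3.192 -2.15
v -2.408 4.575 -2.883
v -2.528 3.357 -1.948
v -2.497 -2.66 2.434
v -1.699 -2.163 2.438
v -2.343 -2.92 3.646
v -1.965 -1.892 2.53
v -2.322 -1.753 2.605
v -2.71 -1.771 2.651
v -3.061 -1.943 2.659
v -3.315 -2.239 2.628
v -3.427 -2.607 2.563
v -3.378 -2.985 2.476
v -3.177 -3.307 2.382
v -2.859 -3.517 2.296
v -2.478 -3.579 2.235
v -2.1 -3.482 2.207
v -1.791 -3.242 2.219
v -1.604 -2.903 2.268
v -1.572 -2.521 2.345
f 2 1 5
f 2 5 3
f 3 5 6
f 3 6 4
f 5 1 7
f 5 7 6
f 6 7 8
f 6 8 4
f 7 1 9
f 7 9 8
f 8 9 10
f 8 10 4
f 9 1 11
f 9 11 10
f 10 11 12
f 10 12 4
f 11 1 13
f 11 13 12
f 12 13 14
f 12 14 4
f 13 1 15
f 13 15 14
f 14 15 16
f 14 16 4
f 15 1 17
f 15 17 16
f 16 17 18
f 16 18 4
f 17 1 19
f 17 19 18
f 18 19 20
f 18 20 4
f 19 1 21
f 19 21 20
f 20 21 22
f 20 22 4
f 21 1 23
f 21 23 22
f 22 23 24
f 22 24 4
f 23 1 25
f 23 25 24
f 24 25 26
f 24 26 4
f 25 1 27
f 25 27 26
f 26 27 28
f 26 28 4
f 27 1 29
f 27 29 28
f 28 29 30
f 28 30 4
f 29 1 31
f 29 31 30
f 30 31 32
f 30 32 4
f 31 1 2
f 31 2 32
f 32 2 3
f 32 3 4
f 34 33 36
f 34 36 35
f 36 33 37
f 36 37 35
f 37 33 38
f 37 38 35
f 38 33 39
f 38 39 35
f 39 33 40
f 39 40 35
f 40 33 41
f 40 41 35
f 41 33 42
f 41 42 35
f 42 33 43
f 42 43 35
f 43 33 44
f 43 44 35
f 44 33 45
f 44 45 35
f 45 33 46
f 45 46 35
f 46 33 47
f 46 47 35
f 47 33 48
f 47 48 35
f 48 33 49
f 48 49 35
f 49 33 34
f 49 34 35



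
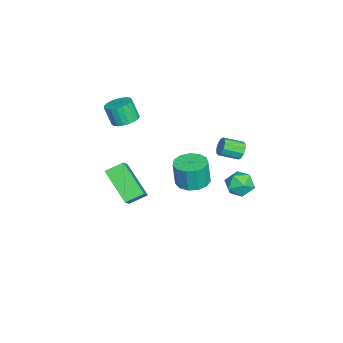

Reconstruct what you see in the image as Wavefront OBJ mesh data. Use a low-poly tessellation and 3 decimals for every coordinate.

v -3.759 -3.074 -0.53
v -3.18 -3.571 -0.635
v -3.342 -4.002 0.505
v -3.921 -3.506 0.61
v -3.027 -3.315 -0.517
v -3.19 -3.747 0.623
v -3.002 -3.018 -0.401
v -3.164 -3.449 0.74
v -3.107 -2.731 -0.307
v -3.27 -3.162 0.833
v -3.325 -2.502 -0.252
v -3.487 -2.934 0.888
v -3.617 -2.373 -0.245
v -3.78 -2.804 0.895
v -3.935 -2.365 -0.287
v -4.097 -2.797 0.853
v -4.222 -2.48 -0.371
v -4.384 -2.911 0.769
v -4.428 -2.697 -0.483
v -4.591 -3.129 0.657
v -4.519 -2.98 -0.603
v -4.682 -3.411 0.537
v -4.479 -3.279 -0.71
v -4.642 -3.71 0.43
v -4.314 -3.542 -0.786
v -4.476 -3.974 0.354
v -4.053 -3.725 -0.818
v -4.215 -4.156 0.322
v -3.741 -3.795 -0.8
v -3.904 -4.226 0.34
v -3.432 -3.741 -0.736
v -3.595 -4.172 0.405
v 1.253 1.297 -0.952
v 2.128 1.214 -0.993
v 2.183 1.099 0.432
v 1.307 1.183 0.472
v 2.035 1.699 -0.95
v 2.09 1.585 0.474
v 1.695 2.057 -0.908
v 1.75 1.943 0.516
v 1.213 2.173 -0.88
v 1.268 2.059 0.544
v 0.745 2.012 -0.875
v 0.8 1.897 0.549
v 0.437 1.623 -0.895
v 0.492 1.509 0.53
v 0.389 1.131 -0.932
v 0.444 1.017 0.492
v 0.614 0.692 -0.976
v 0.669 0.578 0.448
v 1.043 0.445 -1.012
v 1.098 0.33 0.412
v 1.538 0.468 -1.03
v 1.593 0.354 0.395
v 1.942 0.755 -1.022
v 1.997 0.641 0.402
v -0.444 3.939 -1.727
v 0.33 4.266 -1.771
v 0.09 2.694 -1.589
v 0.864 3.021 -1.633
v 0.381 3.173 -0.961
v 0.051 3.942 -1.047
v 0.369 3.018 -2.313
v 0.039 3.787 -2.399
v 0.832 3.697 -2.134
v 0.84 3.793 -1.298
v -0.42 3.167 -2.062
v -0.412 3.263 -1.226
v -1.927 -3.607 -3.428
v -2.366 -2.719 -2.973
v -0.77 -2.333 -4.799
v -1.209 -1.445 -4.344
v -0.691 -3.555 -2.336
v -1.13 -2.667 -1.881
v 0.466 -2.281 -3.707
v 0.027 -1.393 -3.252
v -4.094 2.945 -2.417
v -3.822 3.207 -1.99
v -3.513 2.176 -1.556
v -3.786 1.915 -1.983
v -4.154 3.15 -1.888
v -3.846 2.119 -1.455
v -4.464 3.015 -1.988
v -4.156 1.984 -1.555
v -4.632 2.854 -2.252
v -4.324 1.823 -1.819
v -4.595 2.727 -2.579
v -4.287 1.697 -2.146
v -4.367 2.684 -2.844
v -4.058 1.653 -2.41
v -4.034 2.741 -2.945
v -3.726 1.71 -2.512
v -3.724 2.876 -2.845
v -3.416 1.845 -2.412
v -3.556 3.037 -2.581
v -3.248 2.006 -2.148
v -3.593 3.163 -2.254
v -3.285 2.133 -1.821
f 2 1 5
f 2 5 3
f 3 5 6
f 3 6 4
f 5 1 7
f 5 7 6
f 6 7 8
f 6 8 4
f 7 1 9
f 7 9 8
f 8 9 10
f 8 10 4
f 9 1 11
f 9 11 10
f 10 11 12
f 10 12 4
f 11 1 13
f 11 13 12
f 12 13 14
f 12 14 4
f 13 1 15
f 13 15 14
f 14 15 16
f 14 16 4
f 15 1 17
f 15 17 16
f 16 17 18
f 16 18 4
f 17 1 19
f 17 19 18
f 18 19 20
f 18 20 4
f 19 1 21
f 19 21 20
f 20 21 22
f 20 22 4
f 21 1 23
f 21 23 22
f 22 23 24
f 22 24 4
f 23 1 25
f 23 25 24
f 24 25 26
f 24 26 4
f 25 1 27
f 25 27 26
f 26 27 28
f 26 28 4
f 27 1 29
f 27 29 28
f 28 29 30
f 28 30 4
f 29 1 31
f 29 31 30
f 30 31 32
f 30 32 4
f 31 1 2
f 31 2 32
f 32 2 3
f 32 3 4
f 34 33 37
f 34 37 35
f 35 37 38
f 35 38 36
f 37 33 39
f 37 39 38
f 38 39 40
f 38 40 36
f 39 33 41
f 39 41 40
f 40 41 42
f 40 42 36
f 41 33 43
f 41 43 42
f 42 43 44
f 42 44 36
f 43 33 45
f 43 45 44
f 44 45 46
f 44 46 36
f 45 33 47
f 45 47 46
f 46 47 48
f 46 48 36
f 47 33 49
f 47 49 48
f 48 49 50
f 48 50 36
f 49 33 51
f 49 51 50
f 50 51 52
f 50 52 36
f 51 33 53
f 51 53 52
f 52 53 54
f 52 54 36
f 53 33 55
f 53 55 54
f 54 55 56
f 54 56 36
f 55 33 34
f 55 34 56
f 56 34 35
f 56 35 36
f 57 68 62
f 57 62 58
f 57 58 64
f 57 64 67
f 57 67 68
f 58 62 66
f 62 68 61
f 68 67 59
f 67 64 63
f 64 58 65
f 60 66 61
f 60 61 59
f 60 59 63
f 60 63 65
f 60 65 66
f 61 66 62
f 59 61 68
f 63 59 67
f 65 63 64
f 66 65 58
f 70 72 69
f 73 70 69
f 69 72 71
f 71 73 69
f 70 76 72
f 74 70 73
f 74 76 70
f 72 76 71
f 75 73 71
f 71 76 75
f 75 74 73
f 76 74 75
f 78 77 81
f 78 81 79
f 79 81 82
f 79 82 80
f 81 77 83
f 81 83 82
f 82 83 84
f 82 84 80
f 83 77 85
f 83 85 84
f 84 85 86
f 84 86 80
f 85 77 87
f 85 87 86
f 86 87 88
f 86 88 80
f 87 77 89
f 87 89 88
f 88 89 90
f 88 90 80
f 89 77 91
f 89 91 90
f 90 91 92
f 90 92 80
f 91 77 93
f 91 93 92
f 92 93 94
f 92 94 80
f 93 77 95
f 93 95 94
f 94 95 96
f 94 96 80
f 95 77 97
f 95 97 96
f 96 97 98
f 96 98 80
f 97 77 78
f 97 78 98
f 98 78 79
f 98 79 80



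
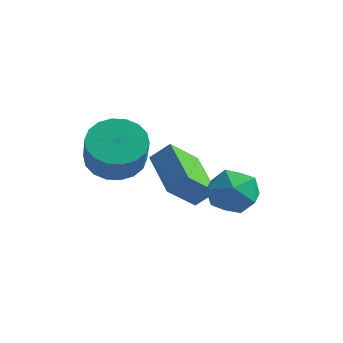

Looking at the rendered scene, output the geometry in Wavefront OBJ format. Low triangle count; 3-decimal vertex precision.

v -0.493 3.378 -2.051
v 0.406 3.456 -1.764
v -0.626 2.064 -1.276
v 0.273 2.142 -0.989
v -0.382 2.742 -0.662
v -0.3 3.554 -1.141
v 0.08 1.966 -1.899
v 0.162 2.778 -2.378
v 0.76 2.584 -1.67
v 0.474 3.063 -0.906
v -0.694 2.457 -2.134
v -0.98 2.936 -1.37
v -1.639 3.073 -2.72
v -2.029 2.087 -1.776
v -3.033 4.199 -2.119
v -3.424 3.212 -1.176
v -1.096 3.428 -2.124
v -1.487 2.441 -1.181
v -2.491 4.553 -1.524
v -2.881 3.567 -0.58
v -3.394 1.329 -0.362
v -2.597 1.858 -0.437
v -2.028 1.16 0.687
v -2.826 0.631 0.762
v -2.839 2.089 -0.171
v -2.271 1.39 0.953
v -3.192 2.169 0.057
v -2.623 1.47 1.181
v -3.584 2.082 0.203
v -3.015 1.384 1.326
v -3.939 1.847 0.236
v -3.37 1.148 1.359
v -4.186 1.509 0.151
v -3.617 0.81 1.274
v -4.276 1.135 -0.036
v -3.707 0.437 1.088
v -4.192 0.8 -0.287
v -3.623 0.102 0.837
v -3.949 0.57 -0.553
v -3.381 -0.129 0.571
v -3.597 0.49 -0.781
v -3.028 -0.209 0.343
v -3.205 0.576 -0.926
v -2.636 -0.122 0.197
v -2.85 0.812 -0.959
v -2.281 0.113 0.164
v -2.603 1.15 -0.874
v -2.034 0.451 0.249
v -2.513 1.523 -0.688
v -1.944 0.825 0.436
f 1 12 6
f 1 6 2
f 1 2 8
f 1 8 11
f 1 11 12
f 2 6 10
f 6 12 5
f 12 11 3
f 11 8 7
f 8 2 9
f 4 10 5
f 4 5 3
f 4 3 7
f 4 7 9
f 4 9 10
f 5 10 6
f 3 5 12
f 7 3 11
f 9 7 8
f 10 9 2
f 14 16 13
f 17 14 13
f 13 16 15
f 15 17 13
f 14 20 16
f 18 14 17
f 18 20 14
f 16 20 15
f 19 17 15
f 15 20 19
f 19 18 17
f 20 18 19
f 22 21 25
f 22 25 23
f 23 25 26
f 23 26 24
f 25 21 27
f 25 27 26
f 26 27 28
f 26 28 24
f 27 21 29
f 27 29 28
f 28 29 30
f 28 30 24
f 29 21 31
f 29 31 30
f 30 31 32
f 30 32 24
f 31 21 33
f 31 33 32
f 32 33 34
f 32 34 24
f 33 21 35
f 33 35 34
f 34 35 36
f 34 36 24
f 35 21 37
f 35 37 36
f 36 37 38
f 36 38 24
f 37 21 39
f 37 39 38
f 38 39 40
f 38 40 24
f 39 21 41
f 39 41 40
f 40 41 42
f 40 42 24
f 41 21 43
f 41 43 42
f 42 43 44
f 42 44 24
f 43 21 45
f 43 45 44
f 44 45 46
f 44 46 24
f 45 21 47
f 45 47 46
f 46 47 48
f 46 48 24
f 47 21 49
f 47 49 48
f 48 49 50
f 48 50 24
f 49 21 22
f 49 22 50
f 50 22 23
f 50 23 24



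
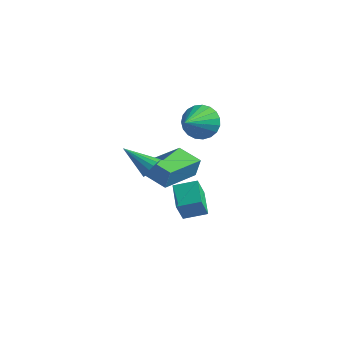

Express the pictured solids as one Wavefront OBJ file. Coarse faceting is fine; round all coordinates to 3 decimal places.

v 2.802 -2.785 2.186
v 3.042 -2.555 2.624
v 1.458 -2.735 2.894
v 2.971 -2.349 2.476
v 2.862 -2.243 2.261
v 2.739 -2.261 2.029
v 2.63 -2.399 1.833
v 2.561 -2.625 1.718
v 2.547 -2.888 1.709
v 2.591 -3.127 1.81
v 2.684 -3.288 1.997
v 2.804 -3.333 2.227
v 2.923 -3.253 2.448
v 3.014 -3.065 2.608
v 3.057 -2.813 2.672
v 0.066 1.598 -2.555
v 0.238 1.757 -1.604
v 0.559 3.564 -2.973
v 0.731 3.723 -2.021
v 1.289 1.257 -2.719
v 1.461 1.416 -1.767
v 1.782 3.223 -3.136
v 1.954 3.382 -2.185
v 2.759 1.702 1.893
v 3.406 1.363 1.384
v 2.761 0.178 2.907
v 3.599 1.538 1.647
v 3.646 1.742 1.952
v 3.541 1.938 2.247
v 3.3 2.094 2.481
v 2.965 2.182 2.614
v 2.595 2.186 2.621
v 2.254 2.107 2.503
v 2 1.958 2.279
v 1.877 1.765 1.988
v 1.907 1.56 1.681
v 2.084 1.38 1.411
v 2.378 1.256 1.224
v 2.738 1.209 1.152
v 3.102 1.247 1.209
v 3.753 -1.914 -1.368
v 3.657 -2.354 -0.288
v 3.082 -0.907 -1.017
v 2.986 -1.347 0.063
v 4.654 -1.413 -1.083
v 4.558 -1.853 -0.003
v 3.983 -0.406 -0.732
v 3.887 -0.846 0.348
f 2 1 4
f 2 4 3
f 4 1 5
f 4 5 3
f 5 1 6
f 5 6 3
f 6 1 7
f 6 7 3
f 7 1 8
f 7 8 3
f 8 1 9
f 8 9 3
f 9 1 10
f 9 10 3
f 10 1 11
f 10 11 3
f 11 1 12
f 11 12 3
f 12 1 13
f 12 13 3
f 13 1 14
f 13 14 3
f 14 1 15
f 14 15 3
f 15 1 2
f 15 2 3
f 17 19 16
f 20 17 16
f 16 19 18
f 18 20 16
f 17 23 19
f 21 17 20
f 21 23 17
f 19 23 18
f 22 20 18
f 18 23 22
f 22 21 20
f 23 21 22
f 25 24 27
f 25 27 26
f 27 24 28
f 27 28 26
f 28 24 29
f 28 29 26
f 29 24 30
f 29 30 26
f 30 24 31
f 30 31 26
f 31 24 32
f 31 32 26
f 32 24 33
f 32 33 26
f 33 24 34
f 33 34 26
f 34 24 35
f 34 35 26
f 35 24 36
f 35 36 26
f 36 24 37
f 36 37 26
f 37 24 38
f 37 38 26
f 38 24 39
f 38 39 26
f 39 24 40
f 39 40 26
f 40 24 25
f 40 25 26
f 42 44 41
f 45 42 41
f 41 44 43
f 43 45 41
f 42 48 44
f 46 42 45
f 46 48 42
f 44 48 43
f 47 45 43
f 43 48 47
f 47 46 45
f 48 46 47

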